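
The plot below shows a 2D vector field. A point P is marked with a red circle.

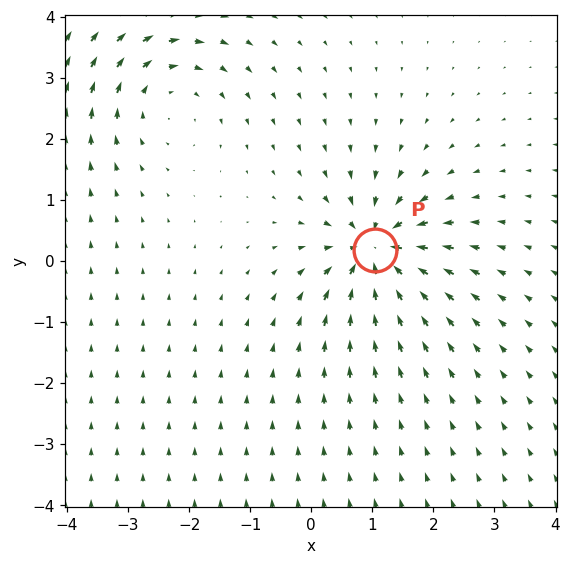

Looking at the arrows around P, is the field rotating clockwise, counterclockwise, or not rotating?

not rotating

Near P at (1.1, 0.2) the arrows show no circulation. The curl there is ≈0.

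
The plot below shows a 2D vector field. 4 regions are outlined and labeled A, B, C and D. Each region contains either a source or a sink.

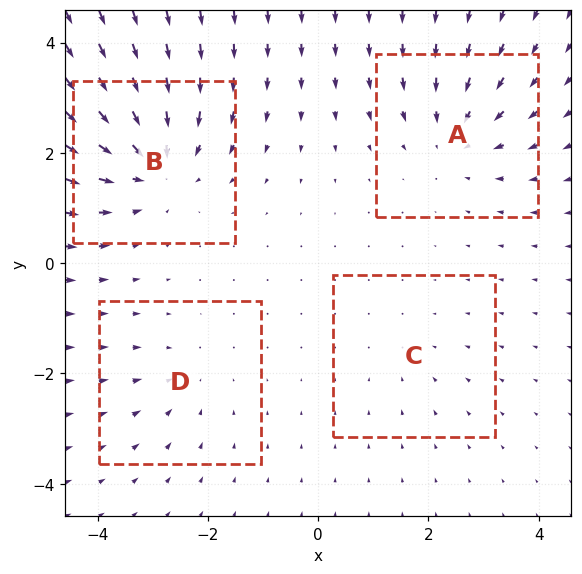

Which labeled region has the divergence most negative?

Divergence at each region's feature centre — A: about -4, B: about -6, C: about -2, D: about -3. Region B is most negative.

B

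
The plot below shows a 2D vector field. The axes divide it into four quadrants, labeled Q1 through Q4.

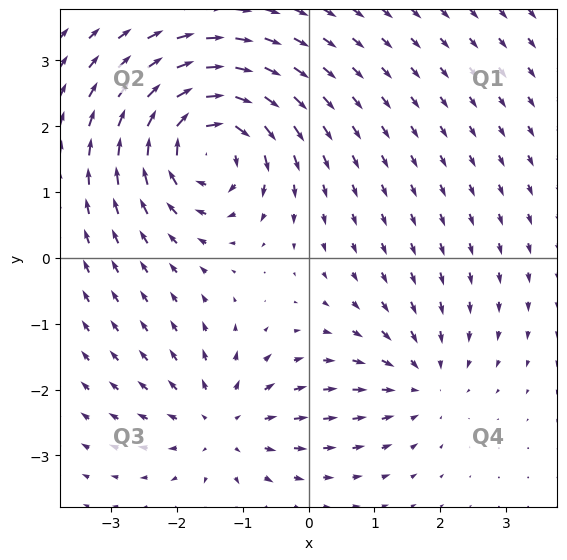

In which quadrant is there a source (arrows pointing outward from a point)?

The source sits at approximately (-1.3, -2.5), which lies in quadrant Q3. The divergence there is about +4, positive as expected for a source.

Q3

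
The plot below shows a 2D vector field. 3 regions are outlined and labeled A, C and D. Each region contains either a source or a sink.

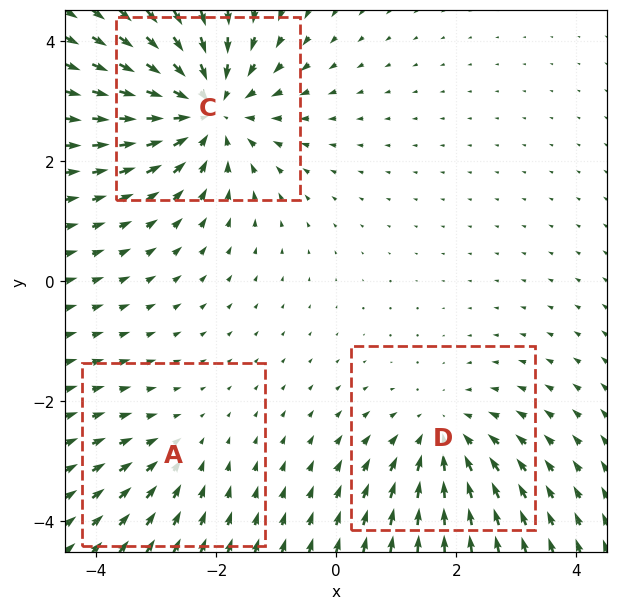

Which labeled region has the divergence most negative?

C

Divergence at each region's feature centre — A: about -2, C: about -4, D: about -3. Region C is most negative.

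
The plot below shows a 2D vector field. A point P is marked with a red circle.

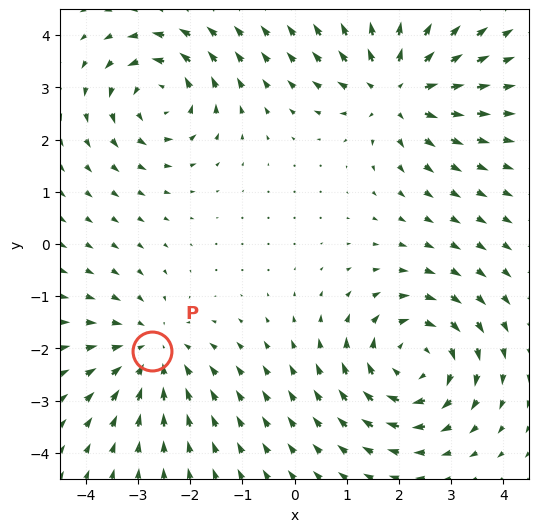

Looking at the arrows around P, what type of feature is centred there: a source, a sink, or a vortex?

At P (-2.7, -2.0) the arrows converge inward. Divergence about -3, curl ≈0 — negative divergence with near-zero curl is a sink.

sink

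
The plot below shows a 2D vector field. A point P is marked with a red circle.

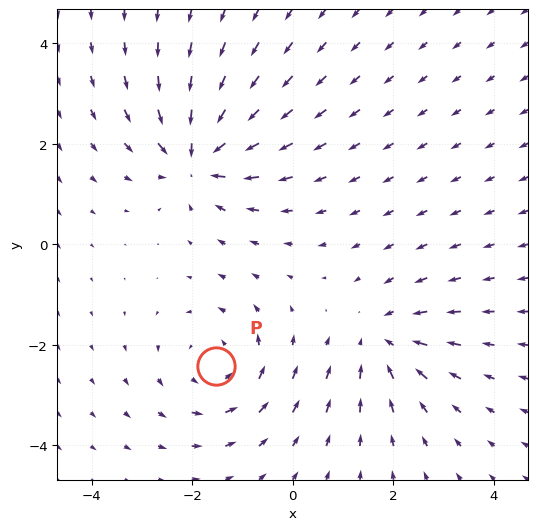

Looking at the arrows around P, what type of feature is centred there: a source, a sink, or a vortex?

vortex

At P (-1.5, -2.4) the arrows circulate counterclockwise. Divergence ≈0, curl about +3 — near-zero divergence with nonzero curl is a vortex.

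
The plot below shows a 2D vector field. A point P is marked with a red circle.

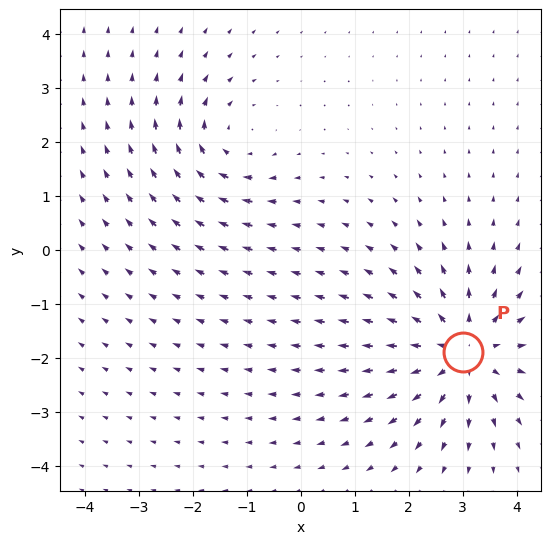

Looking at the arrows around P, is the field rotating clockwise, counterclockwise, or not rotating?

not rotating

Near P at (3.0, -1.9) the arrows show no circulation. The curl there is ≈0.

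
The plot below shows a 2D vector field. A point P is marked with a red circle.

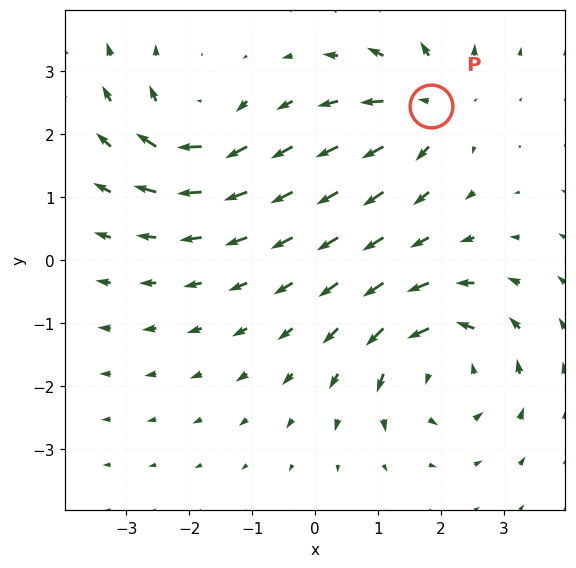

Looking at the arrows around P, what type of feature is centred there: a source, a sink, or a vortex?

source

At P (1.8, 2.5) the arrows spread outward. Divergence about +5, curl ≈0 — positive divergence with near-zero curl is a source.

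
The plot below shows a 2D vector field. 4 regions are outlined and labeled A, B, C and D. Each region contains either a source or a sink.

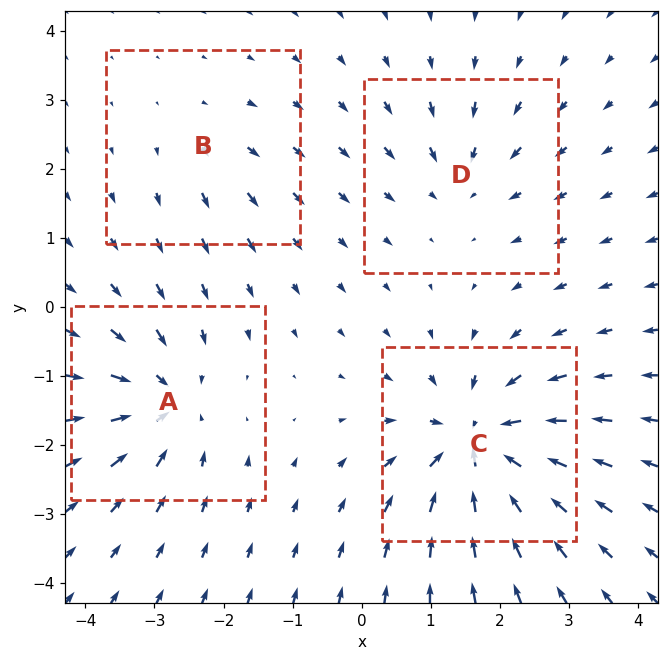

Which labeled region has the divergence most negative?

Divergence at each region's feature centre — A: about -6, B: about +2, C: about -8, D: about -4. Region C is most negative.

C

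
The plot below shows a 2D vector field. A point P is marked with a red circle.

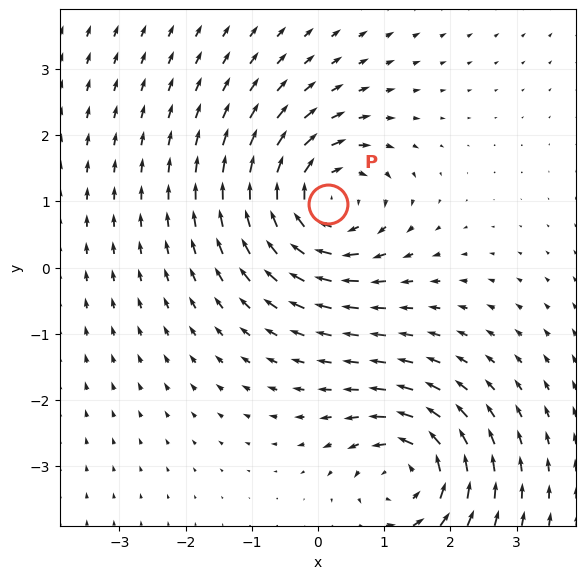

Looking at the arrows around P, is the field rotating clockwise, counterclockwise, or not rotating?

Near P at (0.1, 1.0) the arrows circulate clockwise. The curl (z-component) there is about -5; negative curl means clockwise rotation.

clockwise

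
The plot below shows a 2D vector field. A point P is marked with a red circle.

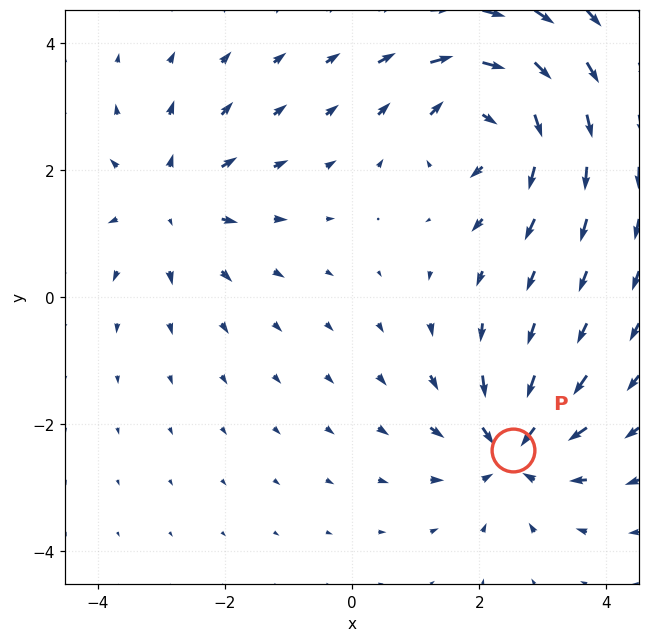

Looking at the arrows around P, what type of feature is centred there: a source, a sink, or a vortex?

At P (2.5, -2.4) the arrows converge inward. Divergence about -5, curl ≈0 — negative divergence with near-zero curl is a sink.

sink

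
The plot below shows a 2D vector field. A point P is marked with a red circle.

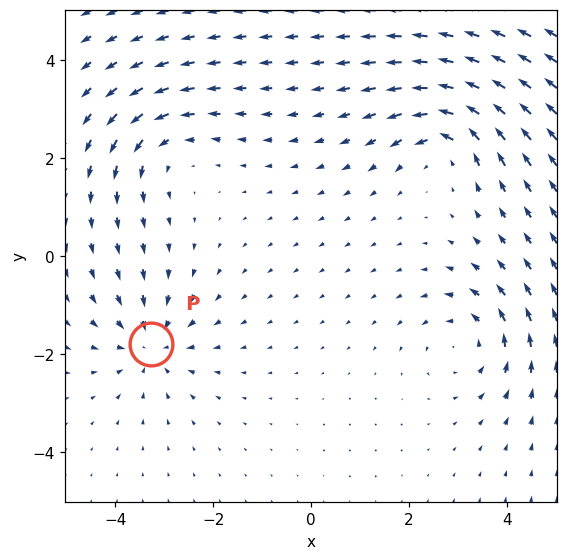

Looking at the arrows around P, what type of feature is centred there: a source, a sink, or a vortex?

sink

At P (-3.3, -1.8) the arrows converge inward. Divergence about -3, curl ≈0 — negative divergence with near-zero curl is a sink.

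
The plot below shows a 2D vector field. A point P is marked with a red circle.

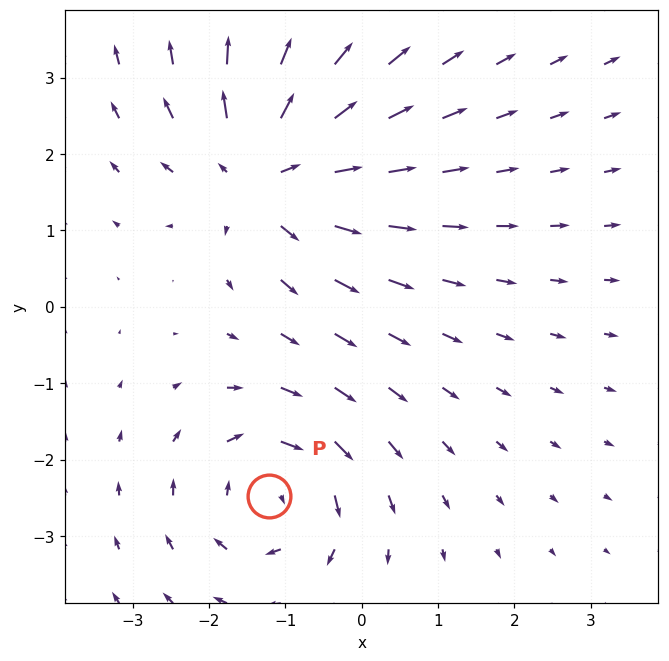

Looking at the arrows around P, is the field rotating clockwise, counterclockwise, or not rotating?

clockwise

Near P at (-1.2, -2.5) the arrows circulate clockwise. The curl (z-component) there is about -4; negative curl means clockwise rotation.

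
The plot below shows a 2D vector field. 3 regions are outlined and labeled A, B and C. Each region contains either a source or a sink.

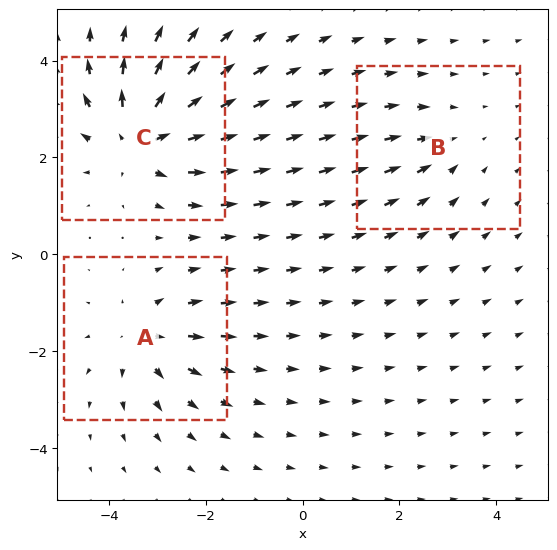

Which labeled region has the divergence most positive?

C

Divergence at each region's feature centre — A: about +3, B: about -2, C: about +5. Region C is most positive.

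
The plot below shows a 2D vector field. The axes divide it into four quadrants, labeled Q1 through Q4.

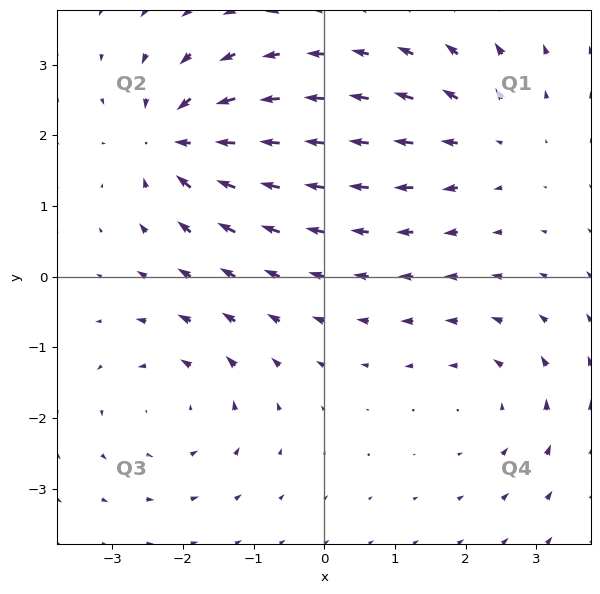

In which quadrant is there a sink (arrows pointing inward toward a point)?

The sink sits at approximately (-2.1, 1.9), which lies in quadrant Q2. The divergence there is about -7, negative as expected for a sink.

Q2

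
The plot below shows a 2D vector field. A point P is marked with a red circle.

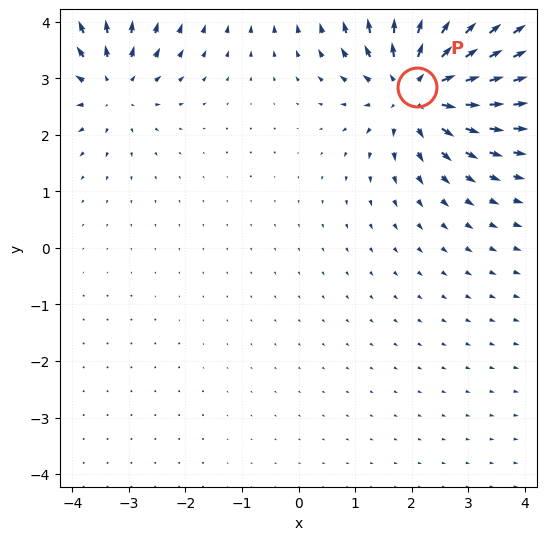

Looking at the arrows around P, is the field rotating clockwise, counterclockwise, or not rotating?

not rotating

Near P at (2.1, 2.9) the arrows show no circulation. The curl there is ≈0.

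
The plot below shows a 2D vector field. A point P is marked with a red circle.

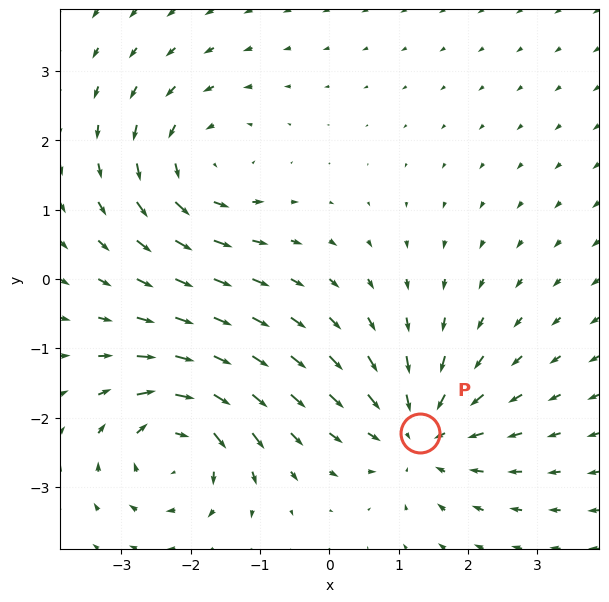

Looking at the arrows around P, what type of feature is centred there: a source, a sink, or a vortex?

sink

At P (1.3, -2.2) the arrows converge inward. Divergence about -4, curl ≈0 — negative divergence with near-zero curl is a sink.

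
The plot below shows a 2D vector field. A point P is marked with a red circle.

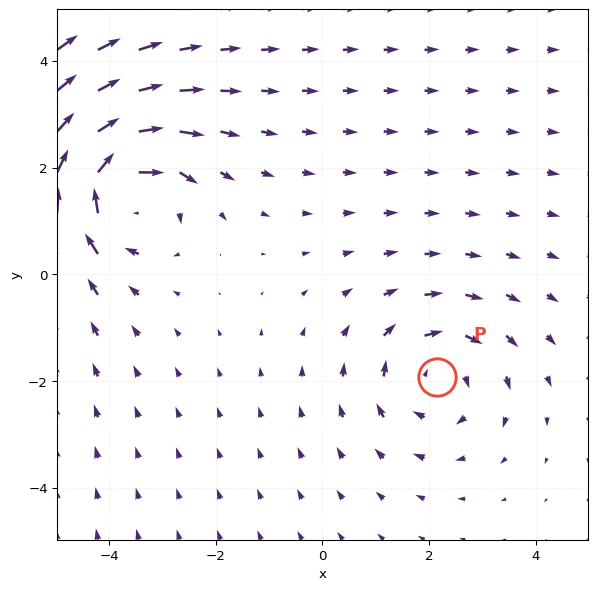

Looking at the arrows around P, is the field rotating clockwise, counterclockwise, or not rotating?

Near P at (2.1, -1.9) the arrows circulate clockwise. The curl (z-component) there is about -3; negative curl means clockwise rotation.

clockwise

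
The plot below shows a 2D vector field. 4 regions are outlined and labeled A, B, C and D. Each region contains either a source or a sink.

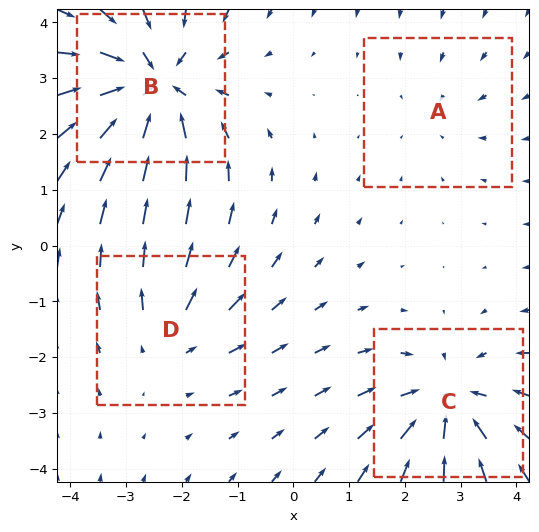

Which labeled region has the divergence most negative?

Divergence at each region's feature centre — A: about -2, B: about -7, C: about -5, D: about +3. Region B is most negative.

B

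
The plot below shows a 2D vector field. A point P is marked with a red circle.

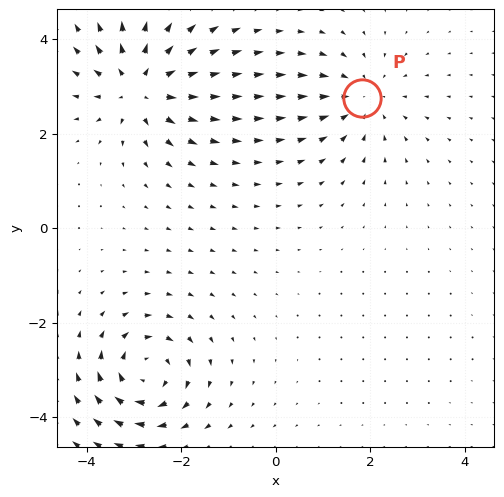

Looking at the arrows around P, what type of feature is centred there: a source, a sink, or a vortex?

sink

At P (1.8, 2.7) the arrows converge inward. Divergence about -4, curl ≈0 — negative divergence with near-zero curl is a sink.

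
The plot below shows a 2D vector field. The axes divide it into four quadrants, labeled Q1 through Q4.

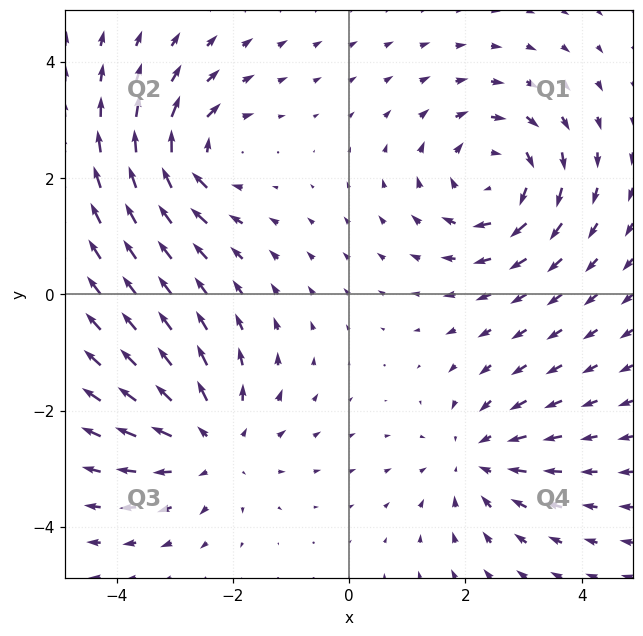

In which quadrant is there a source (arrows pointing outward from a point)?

Q3

The source sits at approximately (-2.3, -2.6), which lies in quadrant Q3. The divergence there is about +4, positive as expected for a source.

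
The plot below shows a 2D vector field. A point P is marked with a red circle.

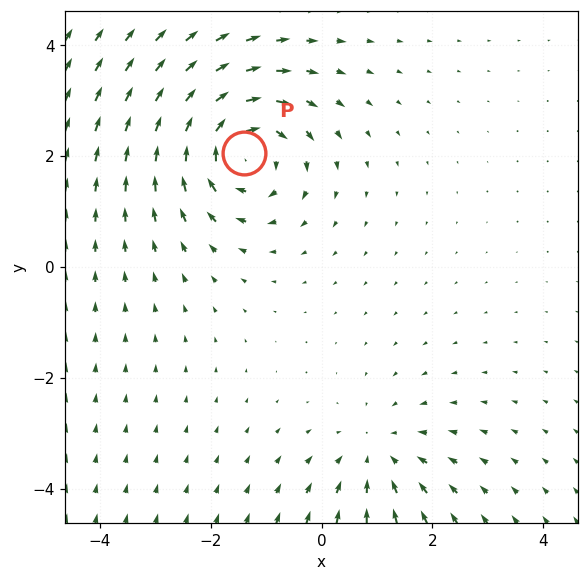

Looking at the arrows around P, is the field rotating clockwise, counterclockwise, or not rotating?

Near P at (-1.4, 2.1) the arrows circulate clockwise. The curl (z-component) there is about -5; negative curl means clockwise rotation.

clockwise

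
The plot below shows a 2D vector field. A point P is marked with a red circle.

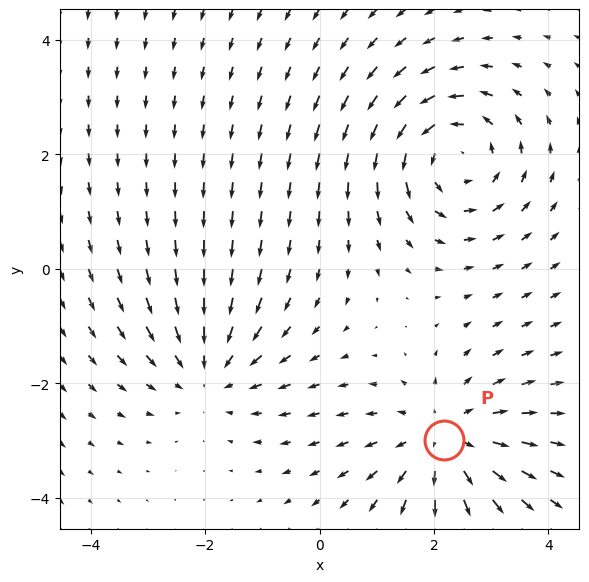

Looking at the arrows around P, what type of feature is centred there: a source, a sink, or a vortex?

At P (2.2, -3.0) the arrows spread outward. Divergence about +4, curl ≈0 — positive divergence with near-zero curl is a source.

source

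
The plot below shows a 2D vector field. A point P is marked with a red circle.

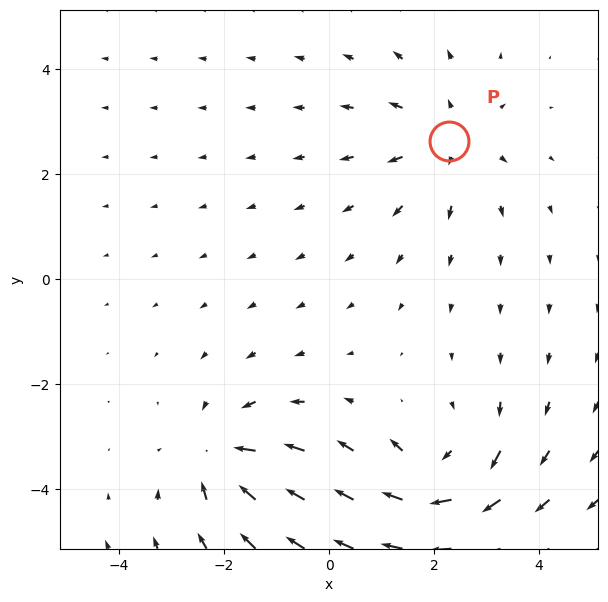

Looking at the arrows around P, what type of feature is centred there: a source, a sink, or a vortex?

source

At P (2.3, 2.6) the arrows spread outward. Divergence about +3, curl ≈0 — positive divergence with near-zero curl is a source.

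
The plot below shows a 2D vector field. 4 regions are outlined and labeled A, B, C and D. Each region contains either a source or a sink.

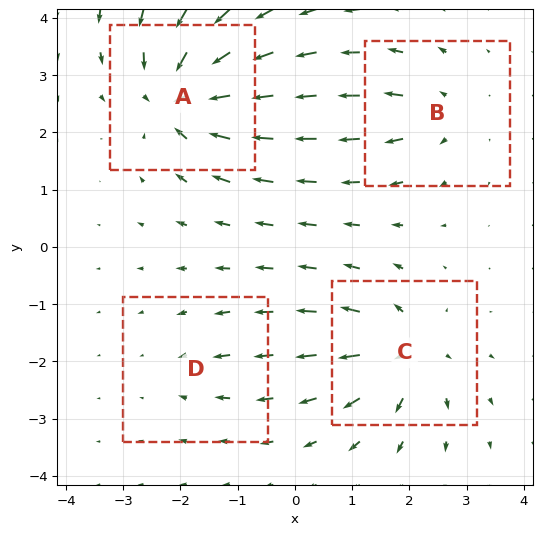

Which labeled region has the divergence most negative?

Divergence at each region's feature centre — A: about -8, B: about +4, C: about +6, D: about -2. Region A is most negative.

A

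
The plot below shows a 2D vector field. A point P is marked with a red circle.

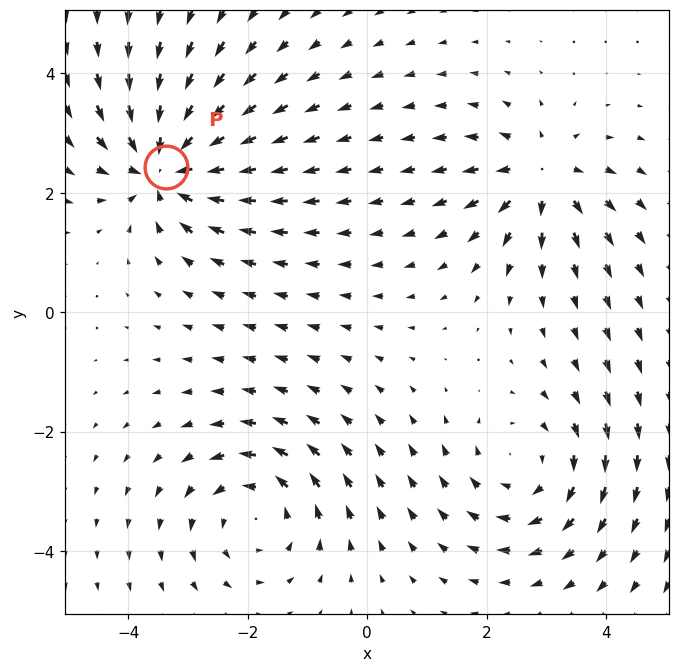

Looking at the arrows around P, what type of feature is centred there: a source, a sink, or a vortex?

sink

At P (-3.4, 2.4) the arrows converge inward. Divergence about -6, curl ≈0 — negative divergence with near-zero curl is a sink.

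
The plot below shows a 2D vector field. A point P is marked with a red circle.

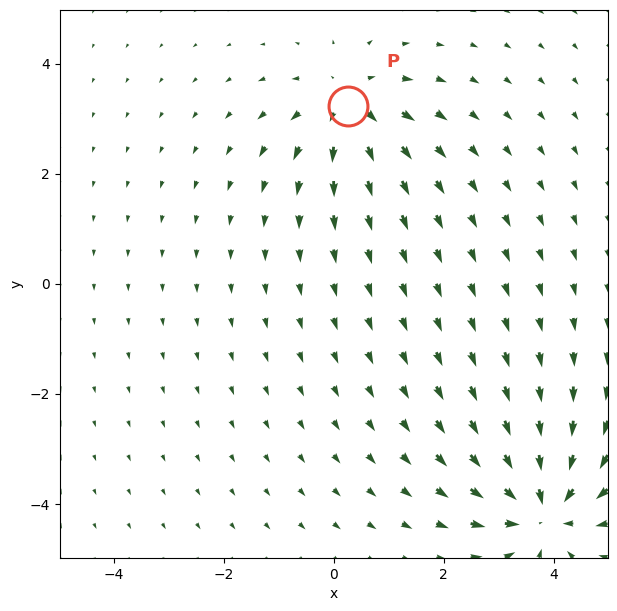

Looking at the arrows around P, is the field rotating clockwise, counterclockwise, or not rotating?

Near P at (0.3, 3.2) the arrows show no circulation. The curl there is ≈0.

not rotating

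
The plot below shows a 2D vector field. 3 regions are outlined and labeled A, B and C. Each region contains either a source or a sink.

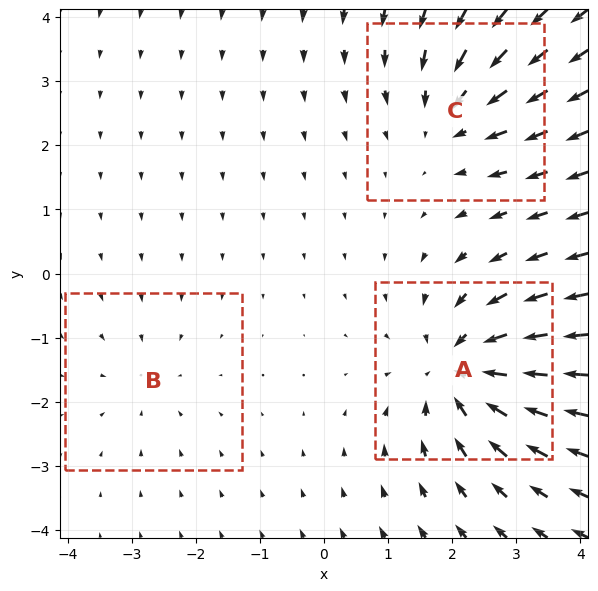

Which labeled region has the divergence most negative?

A

Divergence at each region's feature centre — A: about -5, B: about -2, C: about -3. Region A is most negative.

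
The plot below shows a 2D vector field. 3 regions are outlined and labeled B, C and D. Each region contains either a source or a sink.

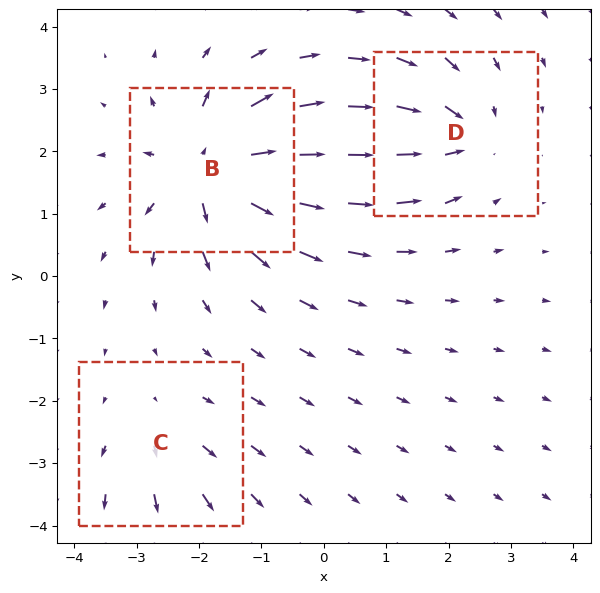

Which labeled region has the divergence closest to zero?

C

Divergence at each region's feature centre — B: about +6, C: about +2, D: about -4. Region C is closest to zero.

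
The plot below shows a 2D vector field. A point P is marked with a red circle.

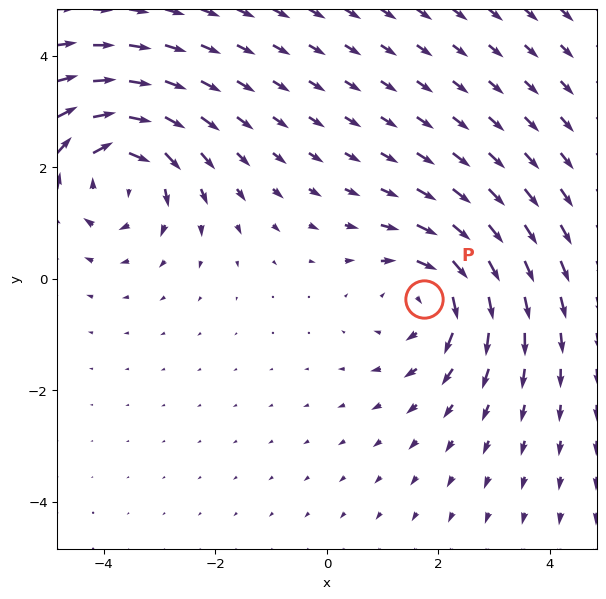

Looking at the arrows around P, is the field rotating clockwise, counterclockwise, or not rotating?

Near P at (1.7, -0.4) the arrows circulate clockwise. The curl (z-component) there is about -4; negative curl means clockwise rotation.

clockwise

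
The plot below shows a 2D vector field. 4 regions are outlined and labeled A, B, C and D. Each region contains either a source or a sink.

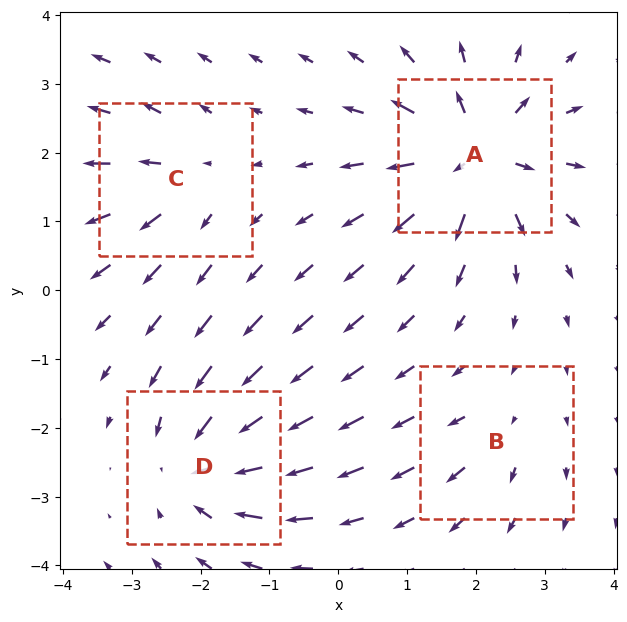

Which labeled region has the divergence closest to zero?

B

Divergence at each region's feature centre — A: about +8, B: about +3, C: about +4, D: about -6. Region B is closest to zero.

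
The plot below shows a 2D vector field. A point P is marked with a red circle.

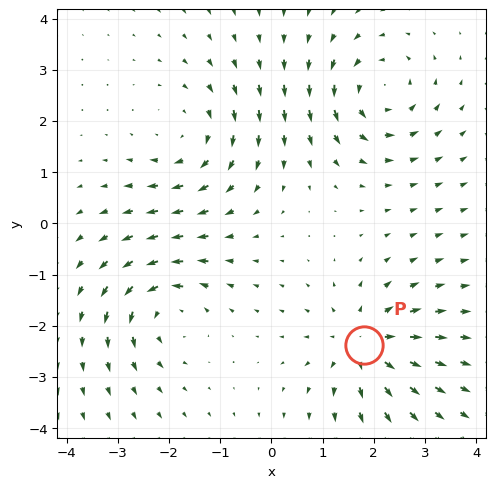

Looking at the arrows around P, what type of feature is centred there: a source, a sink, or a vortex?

At P (1.8, -2.4) the arrows spread outward. Divergence about +6, curl ≈0 — positive divergence with near-zero curl is a source.

source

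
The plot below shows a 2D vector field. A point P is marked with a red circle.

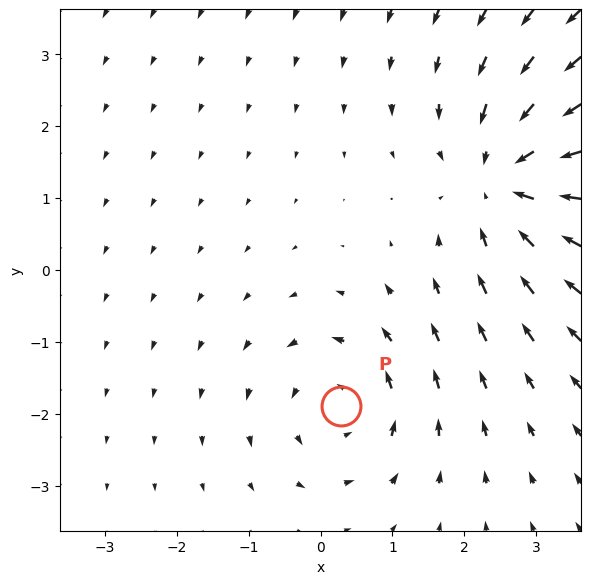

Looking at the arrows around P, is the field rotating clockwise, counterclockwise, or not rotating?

counterclockwise

Near P at (0.3, -1.9) the arrows circulate counterclockwise. The curl (z-component) there is about +3; positive curl means counterclockwise rotation.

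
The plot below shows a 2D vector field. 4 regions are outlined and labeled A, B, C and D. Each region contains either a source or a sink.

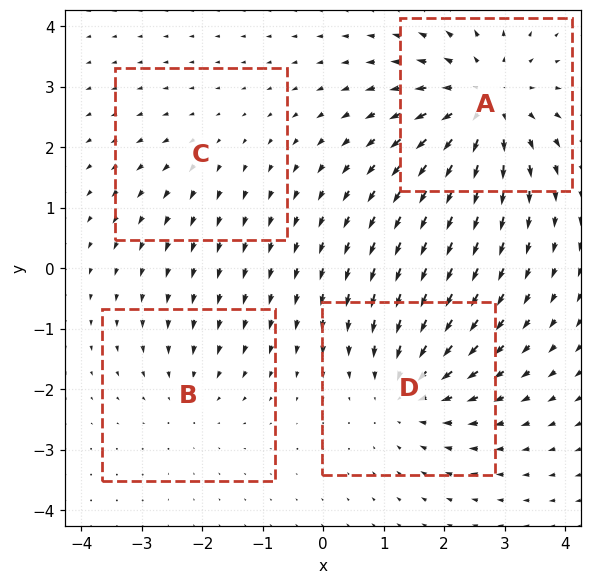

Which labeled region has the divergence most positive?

A

Divergence at each region's feature centre — A: about +6, B: about -3, C: about +2, D: about -4. Region A is most positive.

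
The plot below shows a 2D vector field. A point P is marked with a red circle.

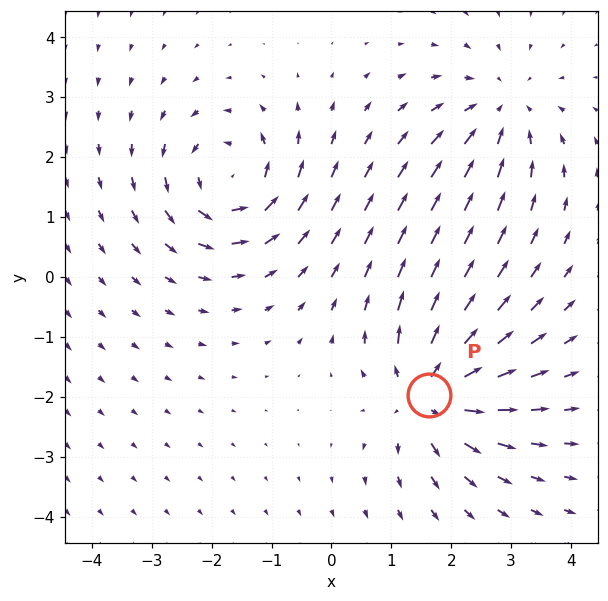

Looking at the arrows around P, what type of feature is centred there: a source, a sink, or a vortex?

At P (1.6, -2.0) the arrows spread outward. Divergence about +7, curl ≈0 — positive divergence with near-zero curl is a source.

source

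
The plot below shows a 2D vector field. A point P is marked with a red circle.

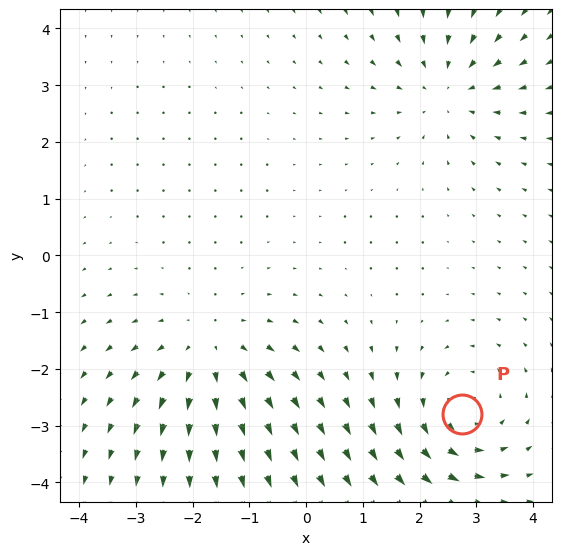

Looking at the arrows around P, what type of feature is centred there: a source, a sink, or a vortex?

vortex

At P (2.8, -2.8) the arrows circulate counterclockwise. Divergence ≈0, curl about +4 — near-zero divergence with nonzero curl is a vortex.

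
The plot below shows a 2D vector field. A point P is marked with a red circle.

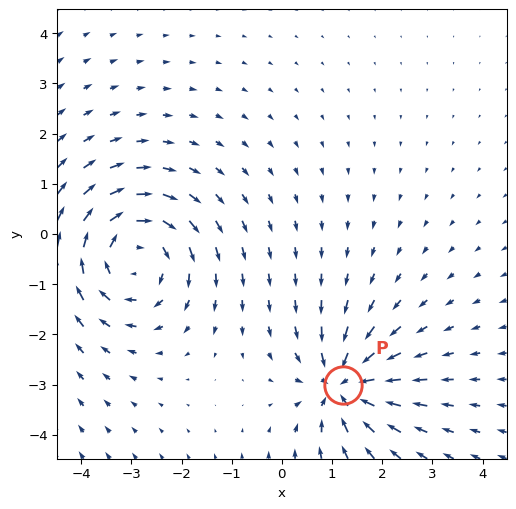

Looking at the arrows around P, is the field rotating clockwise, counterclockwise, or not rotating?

Near P at (1.2, -3.0) the arrows show no circulation. The curl there is ≈0.

not rotating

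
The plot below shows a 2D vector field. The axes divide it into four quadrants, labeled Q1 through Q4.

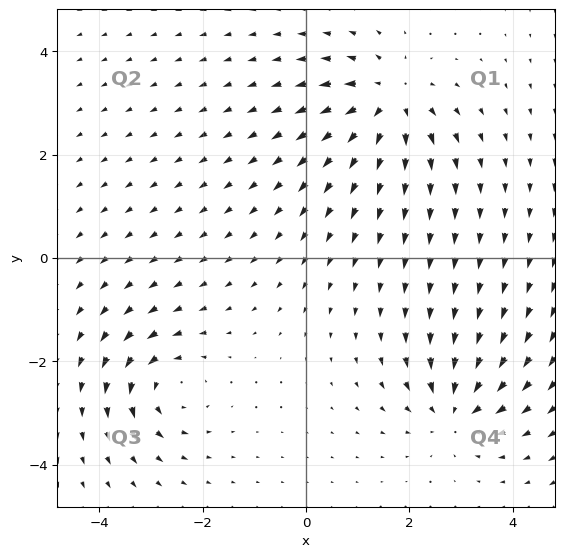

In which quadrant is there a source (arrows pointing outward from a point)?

Q1

The source sits at approximately (1.6, 3.0), which lies in quadrant Q1. The divergence there is about +6, positive as expected for a source.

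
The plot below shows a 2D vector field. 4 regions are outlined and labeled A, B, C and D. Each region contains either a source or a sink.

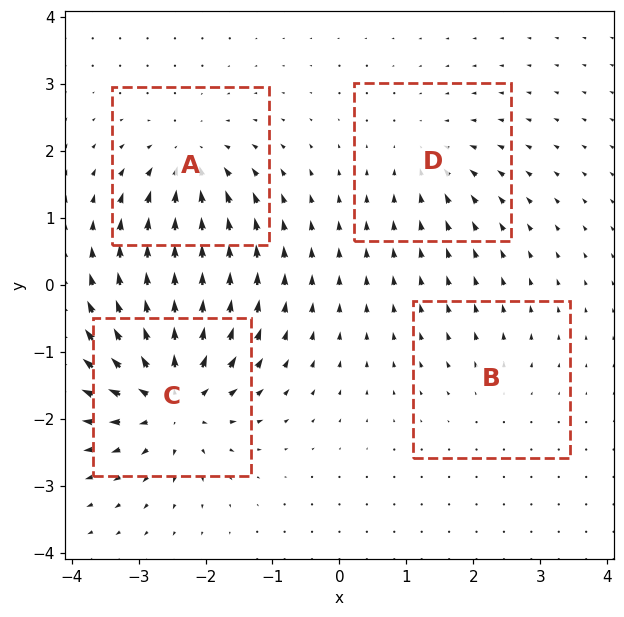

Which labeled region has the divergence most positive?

C

Divergence at each region's feature centre — A: about -6, B: about +2, C: about +9, D: about -4. Region C is most positive.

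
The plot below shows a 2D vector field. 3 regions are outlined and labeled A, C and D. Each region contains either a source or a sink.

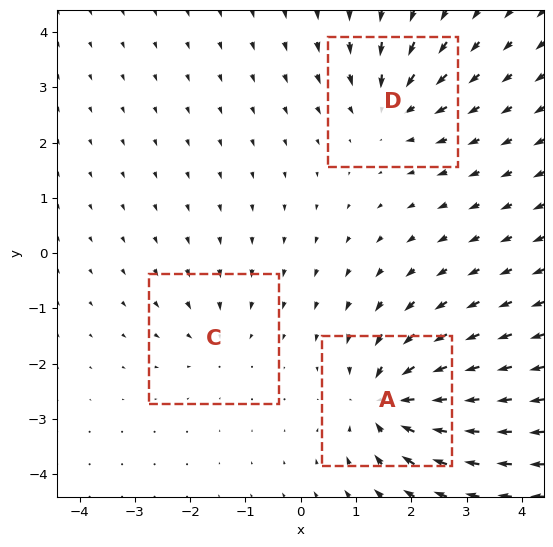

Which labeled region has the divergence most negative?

Divergence at each region's feature centre — A: about -6, C: about -2, D: about -4. Region A is most negative.

A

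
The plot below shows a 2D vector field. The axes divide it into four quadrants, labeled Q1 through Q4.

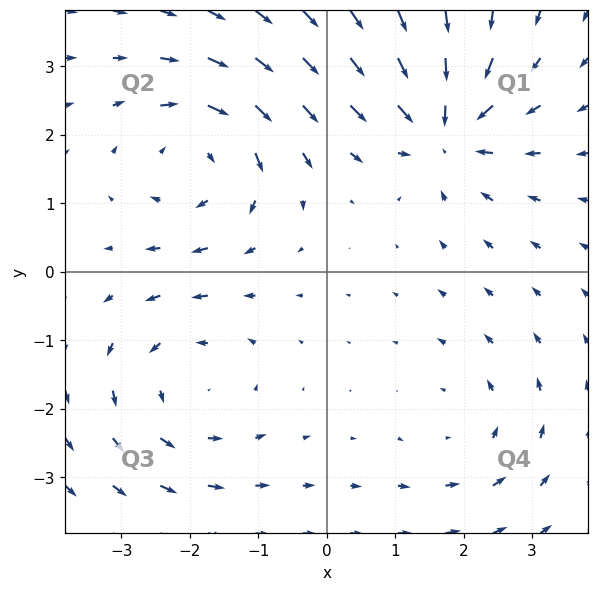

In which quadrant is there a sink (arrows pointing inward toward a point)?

Q1

The sink sits at approximately (1.7, 2.1), which lies in quadrant Q1. The divergence there is about -5, negative as expected for a sink.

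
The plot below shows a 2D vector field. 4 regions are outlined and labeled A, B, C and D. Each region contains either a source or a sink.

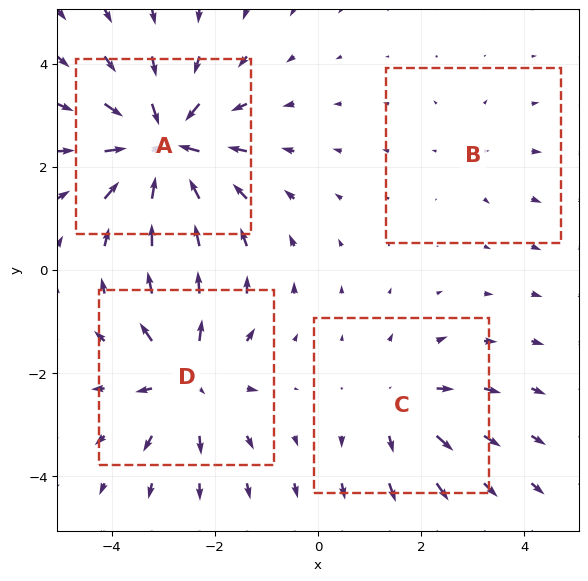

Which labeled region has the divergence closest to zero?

B

Divergence at each region's feature centre — A: about -7, B: about +2, C: about +4, D: about +5. Region B is closest to zero.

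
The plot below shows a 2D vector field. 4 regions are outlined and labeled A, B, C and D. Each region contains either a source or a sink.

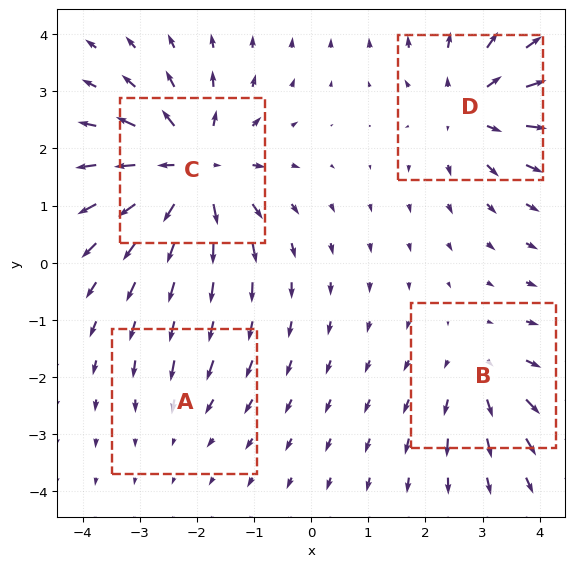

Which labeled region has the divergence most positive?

Divergence at each region's feature centre — A: about -2, B: about +4, C: about +8, D: about +5. Region C is most positive.

C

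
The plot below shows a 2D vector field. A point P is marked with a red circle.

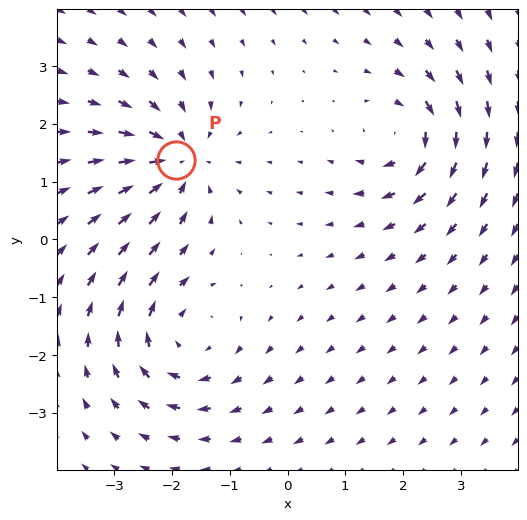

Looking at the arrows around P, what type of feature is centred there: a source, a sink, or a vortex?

sink

At P (-1.9, 1.4) the arrows converge inward. Divergence about -4, curl ≈0 — negative divergence with near-zero curl is a sink.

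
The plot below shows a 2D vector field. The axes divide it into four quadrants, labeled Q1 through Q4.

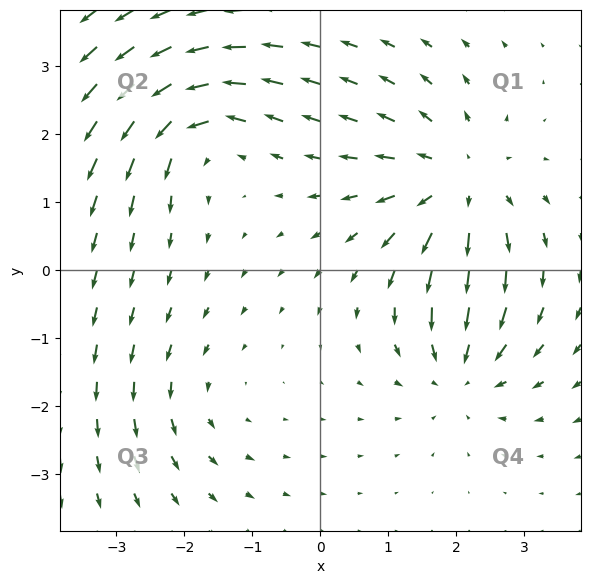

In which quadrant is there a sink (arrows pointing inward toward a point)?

Q4

The sink sits at approximately (2.1, -1.4), which lies in quadrant Q4. The divergence there is about -4, negative as expected for a sink.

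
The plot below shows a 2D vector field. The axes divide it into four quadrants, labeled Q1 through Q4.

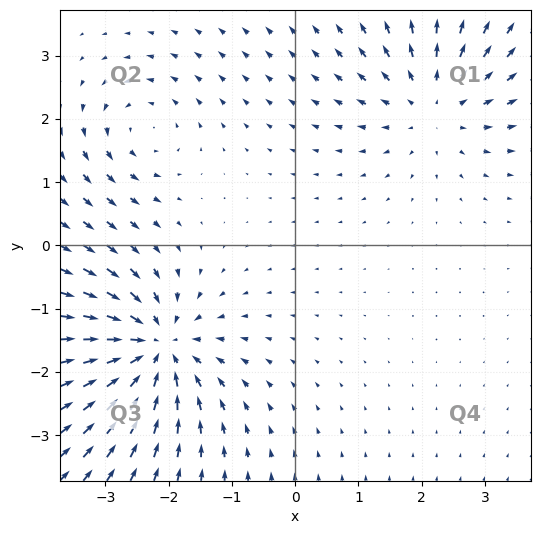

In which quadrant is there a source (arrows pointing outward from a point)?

The source sits at approximately (2.2, 2.2), which lies in quadrant Q1. The divergence there is about +4, positive as expected for a source.

Q1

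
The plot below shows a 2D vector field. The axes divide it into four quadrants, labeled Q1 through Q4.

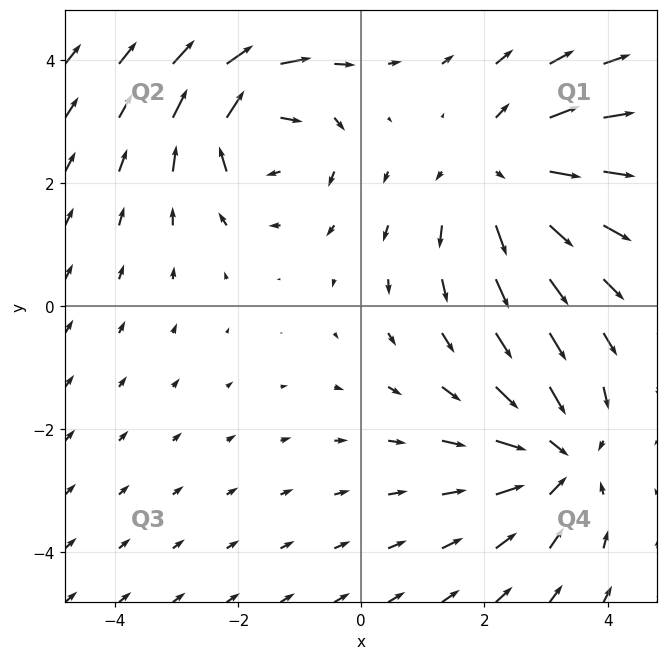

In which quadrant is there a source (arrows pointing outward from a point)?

The source sits at approximately (2.3, 2.2), which lies in quadrant Q1. The divergence there is about +3, positive as expected for a source.

Q1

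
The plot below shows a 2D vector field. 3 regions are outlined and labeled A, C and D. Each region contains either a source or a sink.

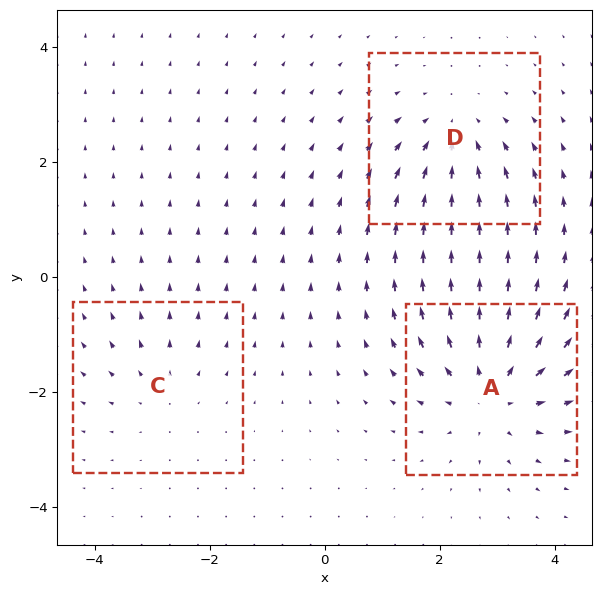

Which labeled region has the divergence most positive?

A

Divergence at each region's feature centre — A: about +4, C: about +2, D: about -3. Region A is most positive.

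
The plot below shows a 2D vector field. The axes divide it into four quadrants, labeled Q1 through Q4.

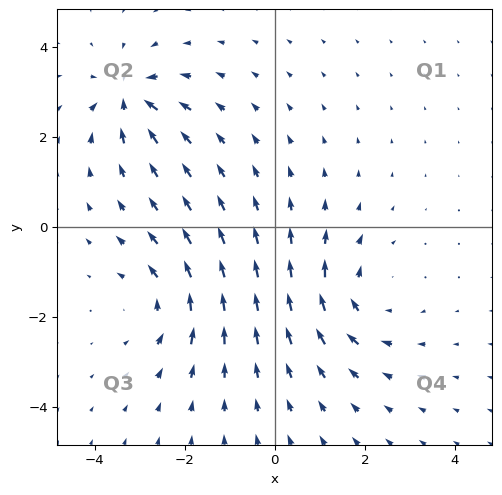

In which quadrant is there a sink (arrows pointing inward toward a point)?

The sink sits at approximately (-3.2, 2.9), which lies in quadrant Q2. The divergence there is about -5, negative as expected for a sink.

Q2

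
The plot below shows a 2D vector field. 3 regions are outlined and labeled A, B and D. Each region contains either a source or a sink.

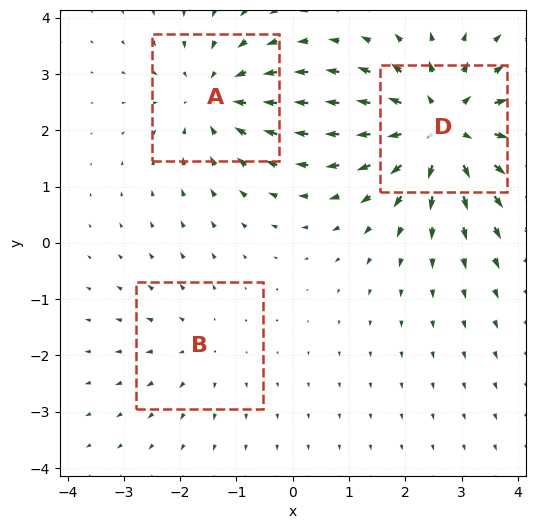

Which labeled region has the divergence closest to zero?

Divergence at each region's feature centre — A: about -3, B: about +2, D: about +5. Region B is closest to zero.

B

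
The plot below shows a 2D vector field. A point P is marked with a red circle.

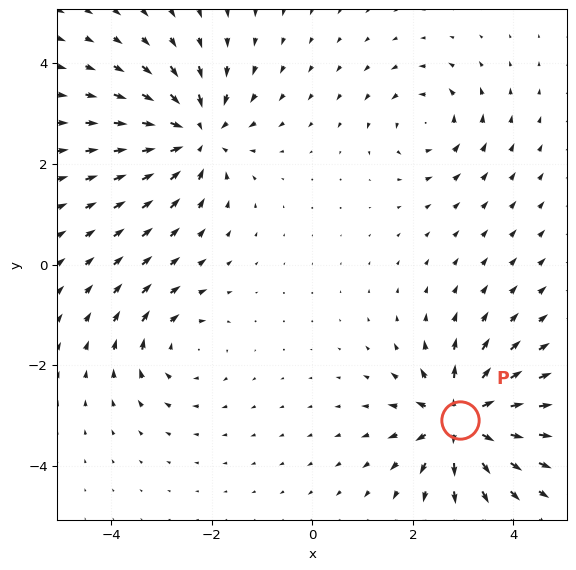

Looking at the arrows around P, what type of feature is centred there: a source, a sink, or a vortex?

At P (2.9, -3.1) the arrows spread outward. Divergence about +7, curl ≈0 — positive divergence with near-zero curl is a source.

source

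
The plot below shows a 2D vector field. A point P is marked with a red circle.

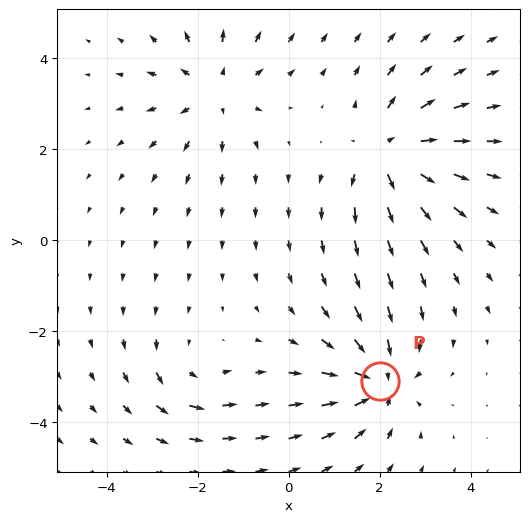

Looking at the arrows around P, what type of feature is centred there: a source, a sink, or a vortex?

sink

At P (2.0, -3.1) the arrows converge inward. Divergence about -6, curl ≈0 — negative divergence with near-zero curl is a sink.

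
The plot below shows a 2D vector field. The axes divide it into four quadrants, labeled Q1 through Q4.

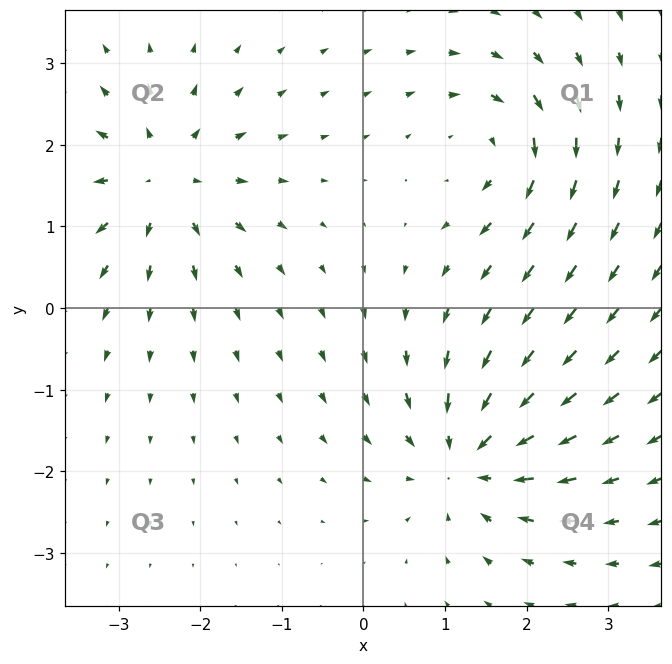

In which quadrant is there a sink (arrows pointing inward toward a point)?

Q4

The sink sits at approximately (1.3, -1.8), which lies in quadrant Q4. The divergence there is about -6, negative as expected for a sink.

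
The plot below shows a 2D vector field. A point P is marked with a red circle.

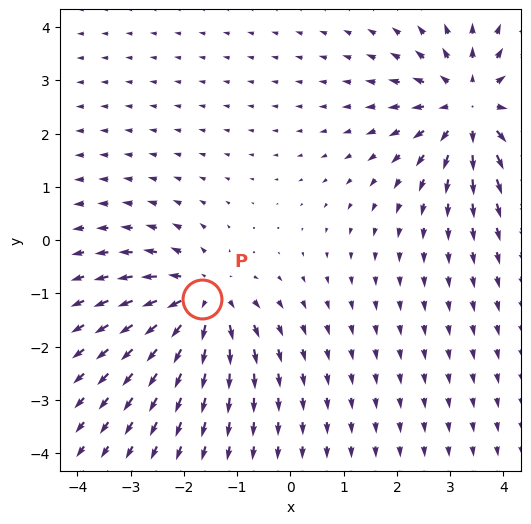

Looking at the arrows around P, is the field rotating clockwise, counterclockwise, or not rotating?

not rotating

Near P at (-1.7, -1.1) the arrows show no circulation. The curl there is ≈0.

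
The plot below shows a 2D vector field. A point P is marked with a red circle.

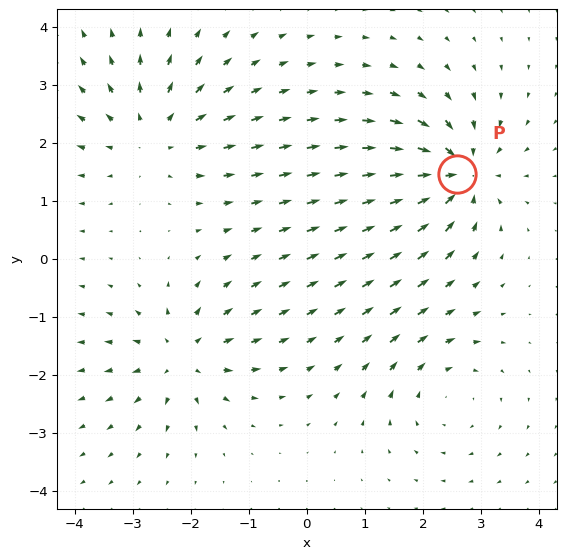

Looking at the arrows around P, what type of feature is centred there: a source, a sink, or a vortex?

At P (2.6, 1.5) the arrows converge inward. Divergence about -6, curl ≈0 — negative divergence with near-zero curl is a sink.

sink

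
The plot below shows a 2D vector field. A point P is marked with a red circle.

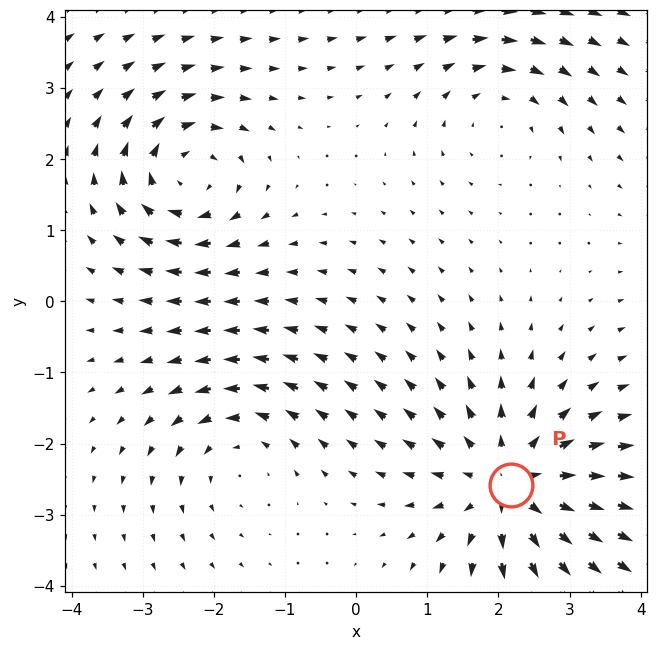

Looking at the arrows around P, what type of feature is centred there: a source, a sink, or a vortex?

At P (2.2, -2.6) the arrows spread outward. Divergence about +5, curl ≈0 — positive divergence with near-zero curl is a source.

source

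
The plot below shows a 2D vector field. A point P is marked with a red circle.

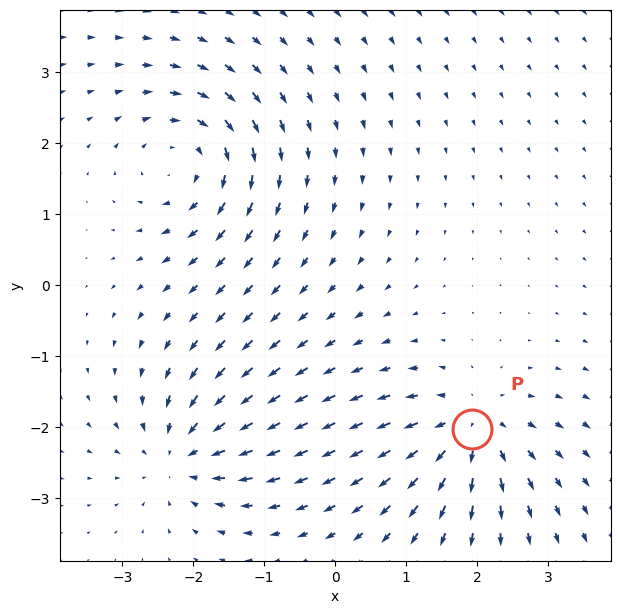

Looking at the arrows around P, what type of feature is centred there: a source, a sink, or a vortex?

source

At P (1.9, -2.0) the arrows spread outward. Divergence about +5, curl ≈0 — positive divergence with near-zero curl is a source.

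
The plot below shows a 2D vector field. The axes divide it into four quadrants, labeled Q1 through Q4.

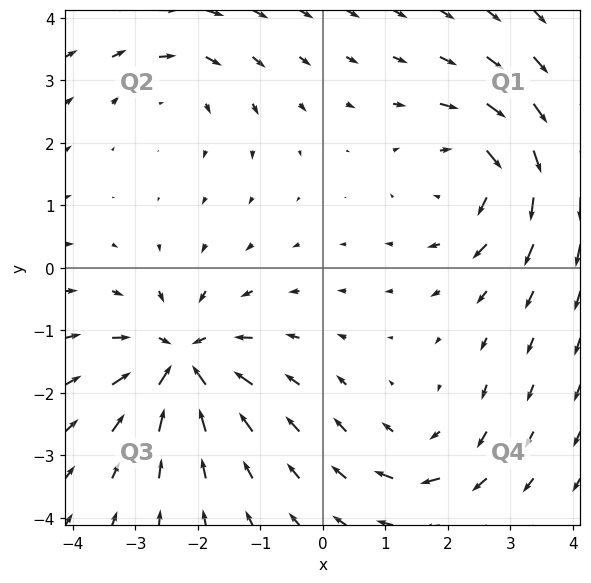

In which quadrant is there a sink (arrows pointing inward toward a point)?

The sink sits at approximately (-2.3, -1.5), which lies in quadrant Q3. The divergence there is about -6, negative as expected for a sink.

Q3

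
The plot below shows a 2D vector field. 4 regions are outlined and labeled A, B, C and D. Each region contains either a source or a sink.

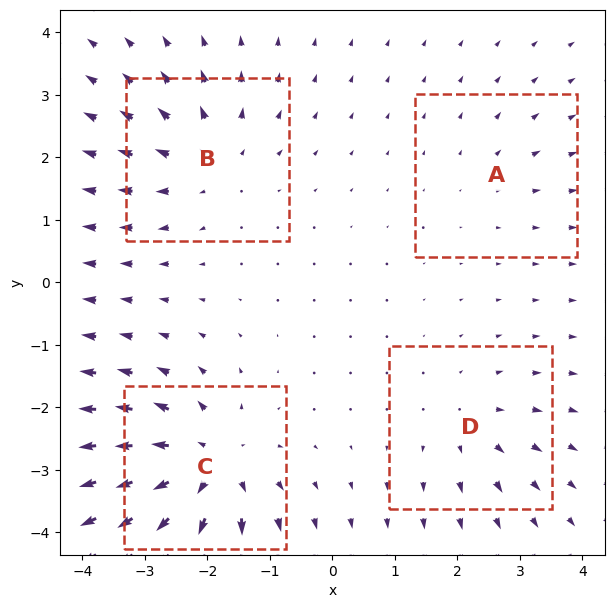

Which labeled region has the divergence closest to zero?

Divergence at each region's feature centre — A: about +2, B: about +5, C: about +7, D: about +3. Region A is closest to zero.

A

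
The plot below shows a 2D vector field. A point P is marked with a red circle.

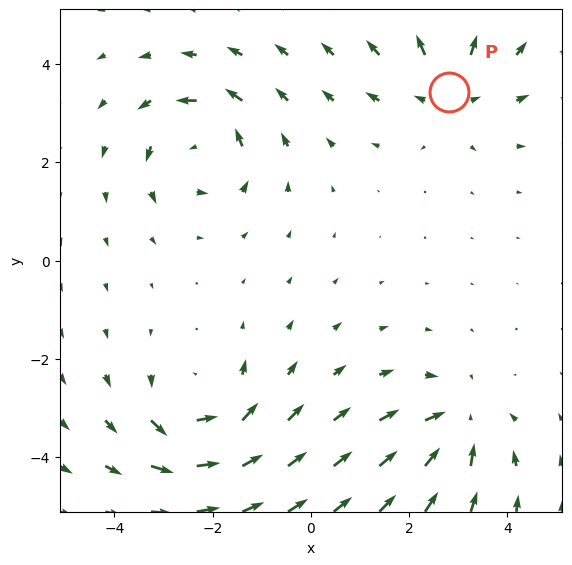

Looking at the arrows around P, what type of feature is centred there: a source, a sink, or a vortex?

At P (2.8, 3.4) the arrows spread outward. Divergence about +3, curl ≈0 — positive divergence with near-zero curl is a source.

source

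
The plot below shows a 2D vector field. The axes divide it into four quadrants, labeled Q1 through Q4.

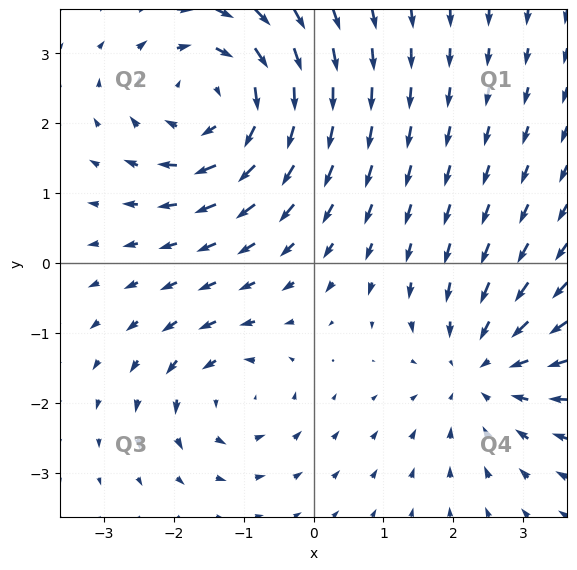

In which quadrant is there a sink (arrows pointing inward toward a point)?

Q4

The sink sits at approximately (2.4, -1.5), which lies in quadrant Q4. The divergence there is about -3, negative as expected for a sink.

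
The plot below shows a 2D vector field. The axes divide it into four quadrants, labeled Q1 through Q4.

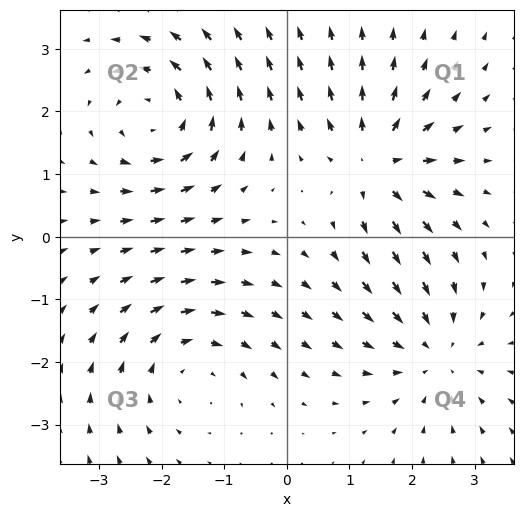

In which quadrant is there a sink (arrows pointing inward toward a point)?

The sink sits at approximately (2.4, -1.8), which lies in quadrant Q4. The divergence there is about -3, negative as expected for a sink.

Q4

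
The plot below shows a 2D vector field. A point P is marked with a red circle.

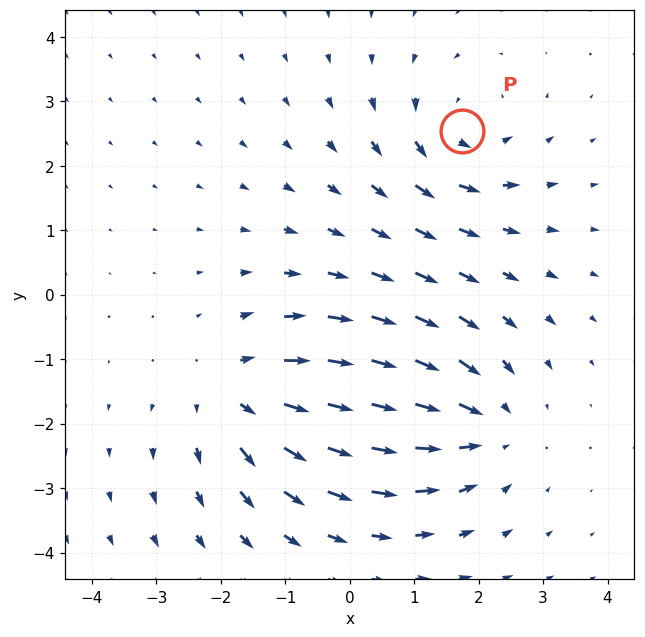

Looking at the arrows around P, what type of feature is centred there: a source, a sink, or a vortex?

vortex

At P (1.7, 2.5) the arrows circulate counterclockwise. Divergence ≈0, curl about +3 — near-zero divergence with nonzero curl is a vortex.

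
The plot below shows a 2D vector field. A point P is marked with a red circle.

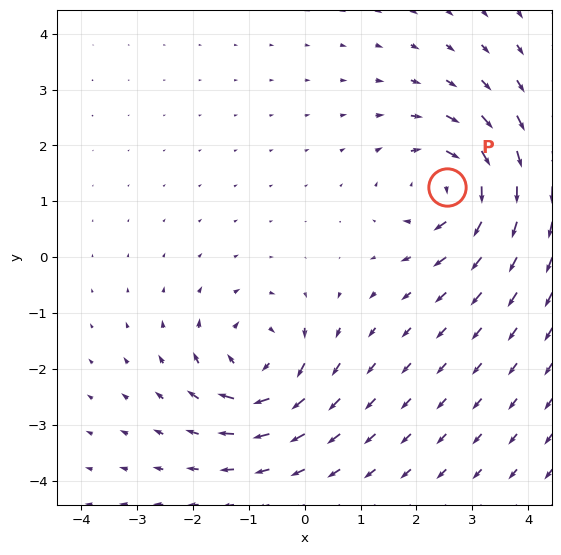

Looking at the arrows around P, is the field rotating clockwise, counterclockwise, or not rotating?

Near P at (2.5, 1.2) the arrows circulate clockwise. The curl (z-component) there is about -4; negative curl means clockwise rotation.

clockwise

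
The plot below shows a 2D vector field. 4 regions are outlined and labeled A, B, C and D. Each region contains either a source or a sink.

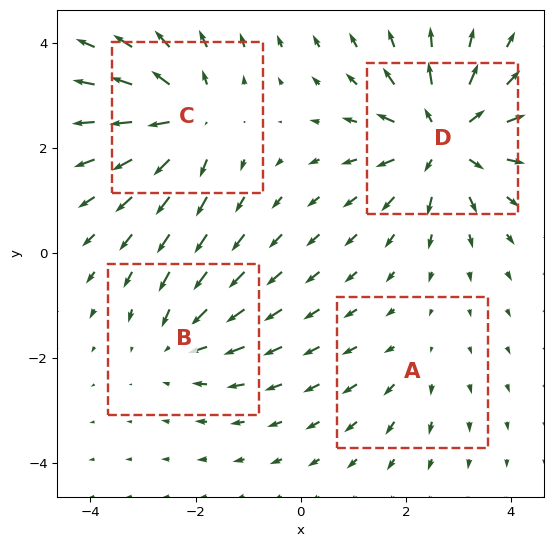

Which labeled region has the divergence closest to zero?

A

Divergence at each region's feature centre — A: about +2, B: about -4, C: about +5, D: about +7. Region A is closest to zero.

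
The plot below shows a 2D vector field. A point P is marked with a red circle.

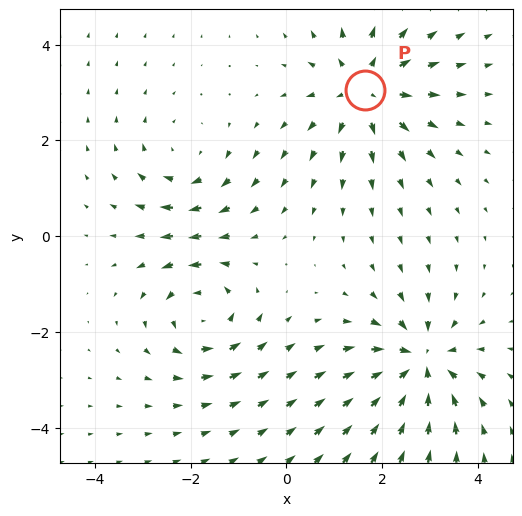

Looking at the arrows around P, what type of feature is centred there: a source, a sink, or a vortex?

At P (1.6, 3.0) the arrows spread outward. Divergence about +5, curl ≈0 — positive divergence with near-zero curl is a source.

source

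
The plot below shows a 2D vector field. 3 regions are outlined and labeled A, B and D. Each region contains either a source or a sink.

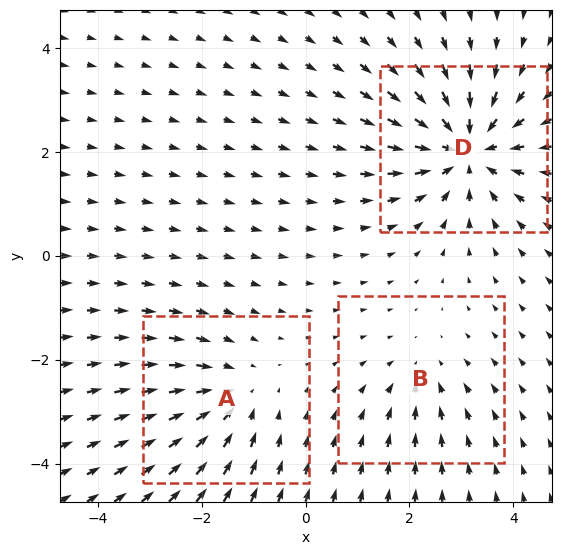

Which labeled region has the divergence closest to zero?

B

Divergence at each region's feature centre — A: about -3, B: about -2, D: about -5. Region B is closest to zero.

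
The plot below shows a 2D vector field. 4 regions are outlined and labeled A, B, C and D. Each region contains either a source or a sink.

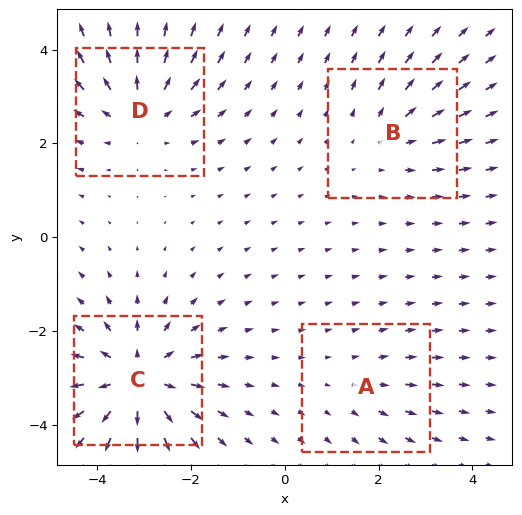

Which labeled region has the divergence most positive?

Divergence at each region's feature centre — A: about +2, B: about +3, C: about +7, D: about +5. Region C is most positive.

C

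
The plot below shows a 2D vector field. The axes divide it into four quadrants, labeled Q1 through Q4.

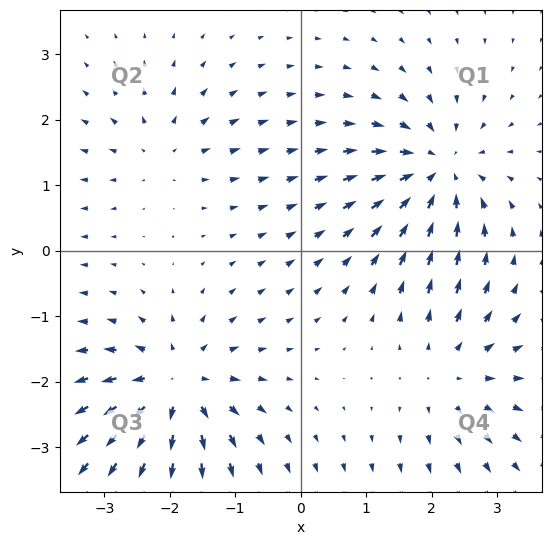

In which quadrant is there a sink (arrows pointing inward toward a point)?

Q1

The sink sits at approximately (2.1, 1.2), which lies in quadrant Q1. The divergence there is about -6, negative as expected for a sink.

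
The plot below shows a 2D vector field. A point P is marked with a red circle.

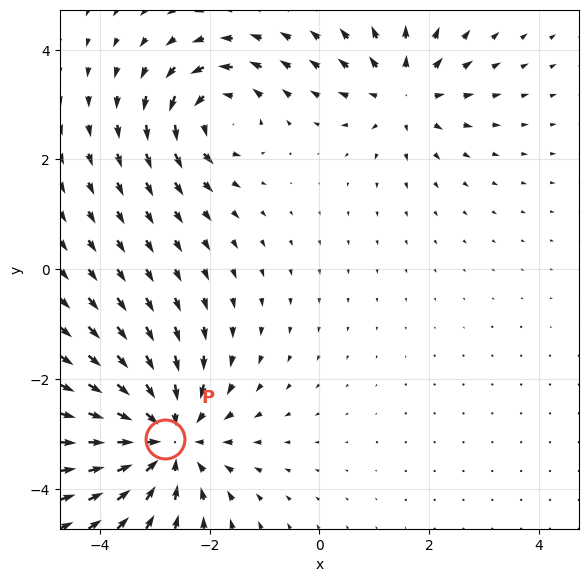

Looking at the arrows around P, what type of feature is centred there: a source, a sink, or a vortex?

sink

At P (-2.8, -3.1) the arrows converge inward. Divergence about -4, curl ≈0 — negative divergence with near-zero curl is a sink.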